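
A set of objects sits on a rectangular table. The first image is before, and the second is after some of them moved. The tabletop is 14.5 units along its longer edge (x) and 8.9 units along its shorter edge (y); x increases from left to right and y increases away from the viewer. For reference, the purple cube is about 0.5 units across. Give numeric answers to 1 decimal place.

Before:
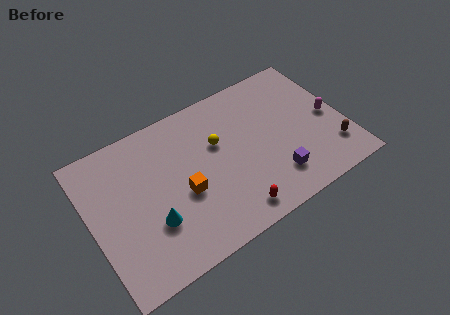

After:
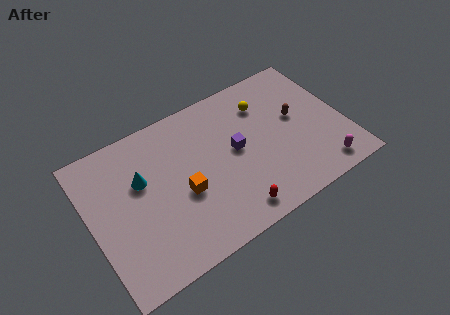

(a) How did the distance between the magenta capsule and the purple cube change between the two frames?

+1.4

Before: roughly 4.2 units apart; after: 5.6. That's 1.4 units further apart.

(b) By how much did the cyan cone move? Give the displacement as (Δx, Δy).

(-0.2, 2.7)

The cyan cone started near (3.2, 2.9) and ended near (3.0, 5.6).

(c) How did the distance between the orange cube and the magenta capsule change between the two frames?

-0.6

The distance was about 8.6 in the first image and 8.0 in the second, so they moved 0.6 units closer together.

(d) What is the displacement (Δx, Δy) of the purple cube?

(-1.8, 2.7)

The purple cube started near (10.1, 2.0) and ended near (8.3, 4.7).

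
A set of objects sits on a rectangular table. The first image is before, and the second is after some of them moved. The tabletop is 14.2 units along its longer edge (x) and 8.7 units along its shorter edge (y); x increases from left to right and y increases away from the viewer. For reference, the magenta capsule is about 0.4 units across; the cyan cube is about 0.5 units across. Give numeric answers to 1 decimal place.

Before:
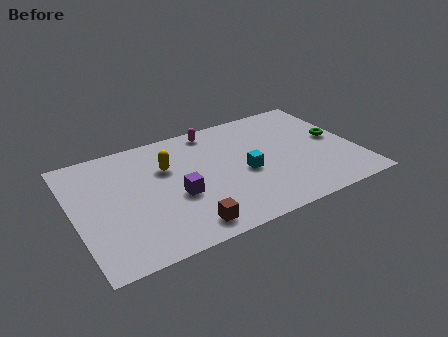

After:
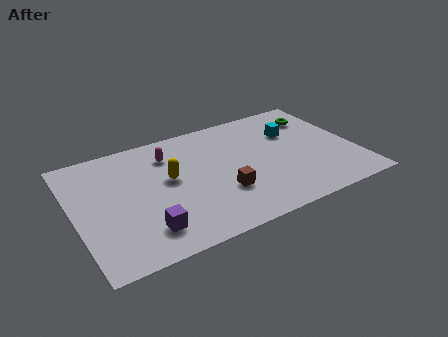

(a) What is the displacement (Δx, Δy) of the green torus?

(-0.6, 2.1)

The green torus started near (13.3, 4.6) and ended near (12.7, 6.7).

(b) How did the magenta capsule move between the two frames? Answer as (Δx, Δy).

(-2.4, -1.0)

From the two frames, the magenta capsule sits at roughly (7.4, 7.7) before and (5.0, 6.7) after.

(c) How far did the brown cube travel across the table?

2.6

From (5.1, 1.2) to (7.2, 2.8), the brown cube covered √(2.1² + 1.6²) ≈ 2.6 units.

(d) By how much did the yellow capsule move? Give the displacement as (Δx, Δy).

(0.0, -0.9)

The yellow capsule started near (4.8, 5.8) and ended near (4.8, 4.9).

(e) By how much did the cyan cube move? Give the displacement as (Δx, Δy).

(2.8, 2.1)

The cyan cube was at about (8.5, 3.8) and moved to about (11.3, 5.9).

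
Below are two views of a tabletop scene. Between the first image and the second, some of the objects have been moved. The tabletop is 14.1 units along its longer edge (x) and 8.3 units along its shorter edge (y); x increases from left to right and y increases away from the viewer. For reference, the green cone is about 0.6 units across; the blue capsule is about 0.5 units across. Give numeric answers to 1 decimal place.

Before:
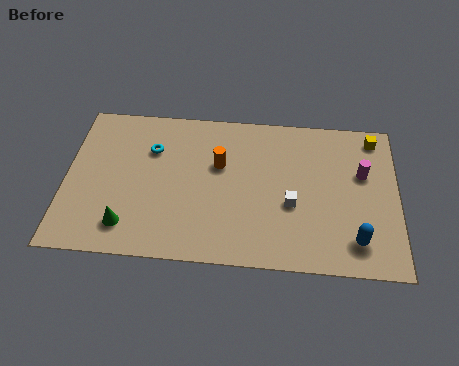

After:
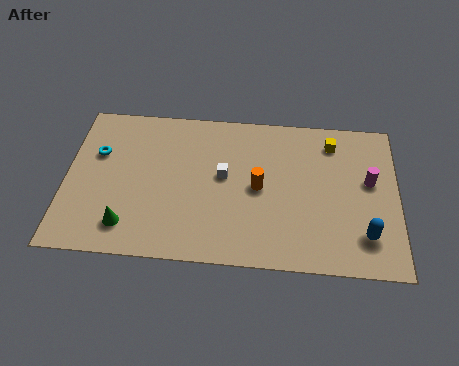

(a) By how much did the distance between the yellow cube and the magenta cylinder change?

+0.5

They were about 2.1 units apart before and 2.6 after — 0.5 units further apart.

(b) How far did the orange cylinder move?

2.0

From (6.5, 5.2) to (8.2, 4.1), the orange cylinder covered √(1.7² + 1.1²) ≈ 2.0 units.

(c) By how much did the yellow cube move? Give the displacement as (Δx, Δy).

(-1.8, -0.4)

From the two frames, the yellow cube sits at roughly (13.1, 7.2) before and (11.3, 6.8) after.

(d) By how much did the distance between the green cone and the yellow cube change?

-1.8

They were about 11.8 units apart before and 10.0 after — 1.8 units closer together.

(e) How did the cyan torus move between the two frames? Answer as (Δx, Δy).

(-2.3, -0.4)

From the two frames, the cyan torus sits at roughly (3.6, 5.8) before and (1.3, 5.4) after.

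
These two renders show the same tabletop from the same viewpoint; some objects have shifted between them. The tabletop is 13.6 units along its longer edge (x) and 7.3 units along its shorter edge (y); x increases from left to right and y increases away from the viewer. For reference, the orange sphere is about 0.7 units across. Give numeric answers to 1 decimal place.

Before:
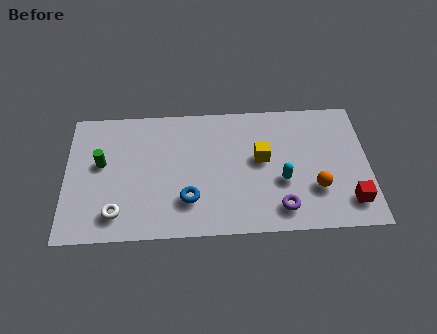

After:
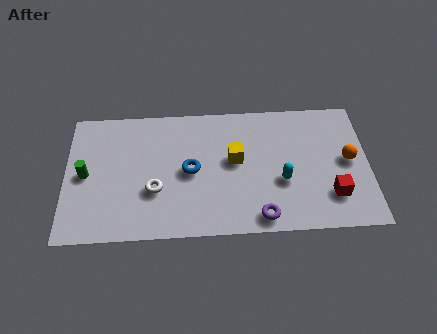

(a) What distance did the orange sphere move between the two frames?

2.1

From (11.2, 2.3) to (12.7, 3.8), the orange sphere covered √(1.5² + 1.5²) ≈ 2.1 units.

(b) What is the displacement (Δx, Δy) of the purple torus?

(-0.9, -0.4)

The purple torus was at about (9.6, 1.3) and moved to about (8.7, 0.9).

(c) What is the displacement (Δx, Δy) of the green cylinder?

(-0.7, -0.6)

The green cylinder started near (1.6, 4.2) and ended near (0.9, 3.6).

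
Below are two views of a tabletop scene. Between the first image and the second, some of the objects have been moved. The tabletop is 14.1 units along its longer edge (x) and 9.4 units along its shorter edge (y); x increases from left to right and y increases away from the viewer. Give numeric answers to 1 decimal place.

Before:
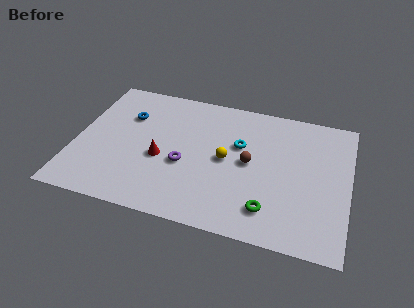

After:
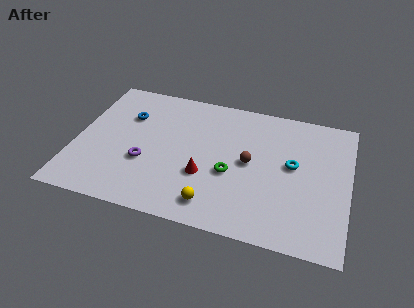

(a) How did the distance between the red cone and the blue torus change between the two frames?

+2.1

The distance was about 3.3 in the first image and 5.4 in the second, so they moved 2.1 units further apart.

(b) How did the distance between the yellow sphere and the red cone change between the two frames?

-1.5

The distance was about 3.4 in the first image and 1.9 in the second, so they moved 1.5 units closer together.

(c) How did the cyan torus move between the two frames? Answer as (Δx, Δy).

(2.8, -0.7)

The cyan torus was at about (8.4, 5.9) and moved to about (11.2, 5.2).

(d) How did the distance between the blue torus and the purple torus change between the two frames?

-0.9

The distance was about 4.2 in the first image and 3.3 in the second, so they moved 0.9 units closer together.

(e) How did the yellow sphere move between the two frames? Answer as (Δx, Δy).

(-0.4, -3.2)

The yellow sphere started near (7.8, 4.7) and ended near (7.4, 1.5).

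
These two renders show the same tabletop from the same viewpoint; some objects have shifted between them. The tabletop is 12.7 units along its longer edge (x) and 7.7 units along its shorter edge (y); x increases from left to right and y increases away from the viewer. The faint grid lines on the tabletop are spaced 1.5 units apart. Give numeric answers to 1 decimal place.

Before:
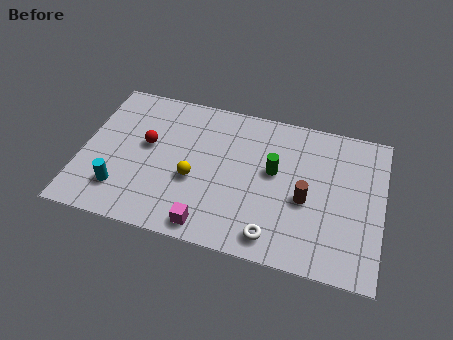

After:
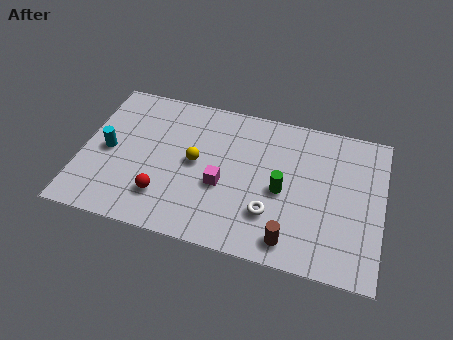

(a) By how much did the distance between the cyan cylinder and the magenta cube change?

+1.0

Before: roughly 3.9 units apart; after: 4.9. That's 1.0 units further apart.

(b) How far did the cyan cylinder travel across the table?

2.0

The cyan cylinder was near (1.8, 1.8) before and (1.1, 3.7) after, so it travelled √(0.7² + 1.9²) ≈ 2.0 units.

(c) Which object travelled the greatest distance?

the red sphere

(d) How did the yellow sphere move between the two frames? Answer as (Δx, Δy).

(0.0, 0.9)

The yellow sphere was at about (4.8, 3.1) and moved to about (4.8, 4.0).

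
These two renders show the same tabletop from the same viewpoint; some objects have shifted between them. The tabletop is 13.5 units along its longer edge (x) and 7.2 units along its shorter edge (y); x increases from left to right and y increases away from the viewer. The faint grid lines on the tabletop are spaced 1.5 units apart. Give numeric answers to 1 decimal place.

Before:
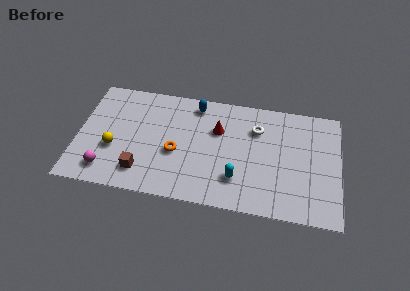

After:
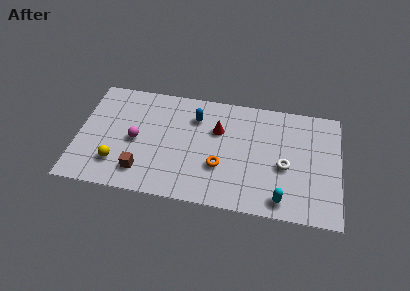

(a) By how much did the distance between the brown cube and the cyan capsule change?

+2.3

The distance was about 4.9 in the first image and 7.2 in the second, so they moved 2.3 units further apart.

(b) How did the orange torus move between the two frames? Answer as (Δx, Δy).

(2.3, -0.5)

The orange torus was at about (5.1, 3.0) and moved to about (7.4, 2.5).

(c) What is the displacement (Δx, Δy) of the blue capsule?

(0.0, -0.8)

The blue capsule was at about (6.0, 6.2) and moved to about (6.0, 5.4).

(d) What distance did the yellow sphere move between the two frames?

0.9

The yellow sphere was near (1.9, 2.7) before and (2.1, 1.8) after, so it travelled √(0.2² + 0.9²) ≈ 0.9 units.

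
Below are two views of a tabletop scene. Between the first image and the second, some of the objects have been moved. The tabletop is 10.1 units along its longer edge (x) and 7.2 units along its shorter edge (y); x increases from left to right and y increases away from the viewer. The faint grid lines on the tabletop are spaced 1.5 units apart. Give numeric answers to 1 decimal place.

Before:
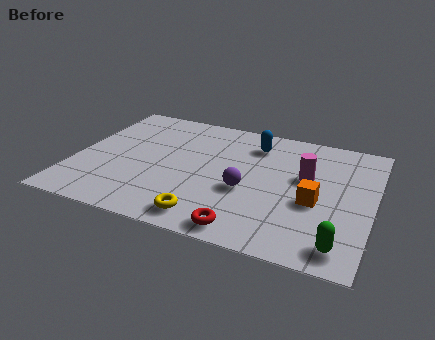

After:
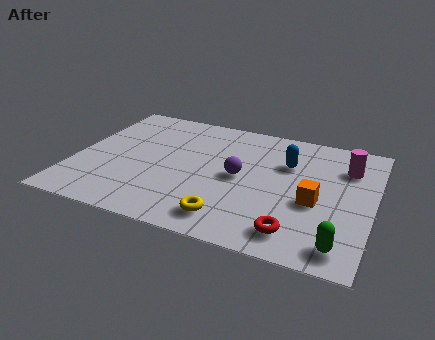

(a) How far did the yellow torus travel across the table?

0.7

The yellow torus was near (4.8, 1.0) before and (5.5, 1.2) after, so it travelled √(0.7² + 0.2²) ≈ 0.7 units.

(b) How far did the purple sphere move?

0.8

The purple sphere moved from about (5.9, 2.9) to (5.6, 3.6), a distance of √(0.3² + 0.7²) ≈ 0.8.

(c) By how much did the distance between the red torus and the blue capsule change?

-1.2

The distance was about 4.9 in the first image and 3.7 in the second, so they moved 1.2 units closer together.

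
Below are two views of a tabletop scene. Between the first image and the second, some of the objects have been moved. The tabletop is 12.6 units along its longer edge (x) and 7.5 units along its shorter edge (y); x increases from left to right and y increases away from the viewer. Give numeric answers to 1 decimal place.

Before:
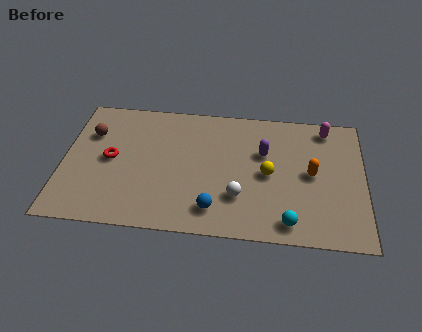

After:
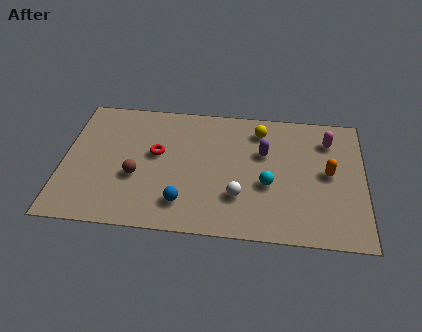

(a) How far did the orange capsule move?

0.7

The orange capsule was near (10.4, 3.8) before and (11.1, 3.9) after, so it travelled √(0.7² + 0.1²) ≈ 0.7 units.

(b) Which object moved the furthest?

the brown sphere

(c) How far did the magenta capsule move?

0.7

The magenta capsule was near (11.0, 6.5) before and (11.1, 5.8) after, so it travelled √(0.1² + 0.7²) ≈ 0.7 units.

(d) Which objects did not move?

the purple capsule and the white sphere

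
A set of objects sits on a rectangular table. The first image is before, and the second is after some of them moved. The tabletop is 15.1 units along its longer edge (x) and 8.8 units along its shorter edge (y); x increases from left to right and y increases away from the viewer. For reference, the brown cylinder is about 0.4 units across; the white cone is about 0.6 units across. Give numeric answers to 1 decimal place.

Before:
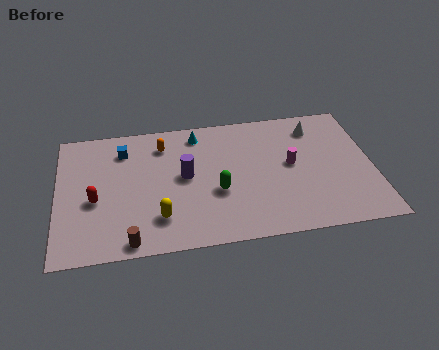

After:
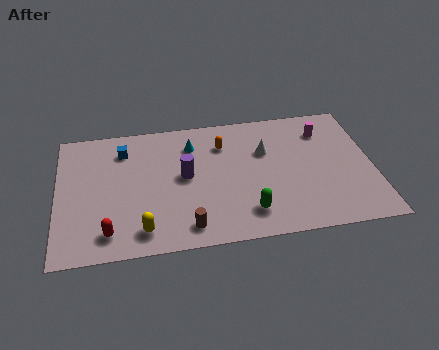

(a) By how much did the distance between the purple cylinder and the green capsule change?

+2.1

Before: roughly 2.0 units apart; after: 4.1. That's 2.1 units further apart.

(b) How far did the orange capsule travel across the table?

2.9

The orange capsule moved from about (5.1, 7.0) to (8.0, 6.6), a distance of √(2.9² + 0.4²) ≈ 2.9.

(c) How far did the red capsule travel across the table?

2.3

The red capsule moved from about (1.8, 3.7) to (2.4, 1.5), a distance of √(0.6² + 2.2²) ≈ 2.3.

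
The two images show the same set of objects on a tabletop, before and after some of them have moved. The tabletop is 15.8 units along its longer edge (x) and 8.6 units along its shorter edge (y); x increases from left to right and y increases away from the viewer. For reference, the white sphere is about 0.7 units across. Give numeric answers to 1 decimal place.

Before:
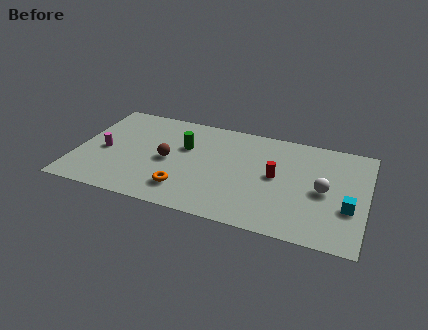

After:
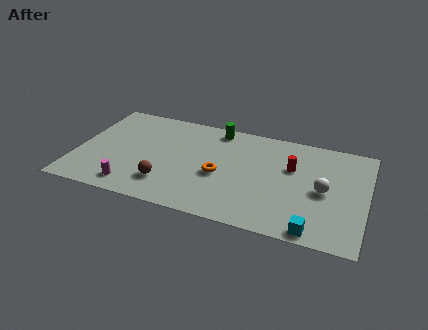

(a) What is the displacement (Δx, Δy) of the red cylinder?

(0.8, 1.0)

From the two frames, the red cylinder sits at roughly (10.9, 4.5) before and (11.7, 5.5) after.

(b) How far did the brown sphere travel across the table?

2.0

The brown sphere moved from about (5.0, 4.1) to (5.1, 2.1), a distance of √(0.1² + 2.0²) ≈ 2.0.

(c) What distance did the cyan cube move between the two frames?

2.9

The cyan cube was near (14.9, 3.1) before and (13.2, 0.8) after, so it travelled √(1.7² + 2.3²) ≈ 2.9 units.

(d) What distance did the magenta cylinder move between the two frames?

3.2

The magenta cylinder was near (1.5, 3.9) before and (3.3, 1.3) after, so it travelled √(1.8² + 2.6²) ≈ 3.2 units.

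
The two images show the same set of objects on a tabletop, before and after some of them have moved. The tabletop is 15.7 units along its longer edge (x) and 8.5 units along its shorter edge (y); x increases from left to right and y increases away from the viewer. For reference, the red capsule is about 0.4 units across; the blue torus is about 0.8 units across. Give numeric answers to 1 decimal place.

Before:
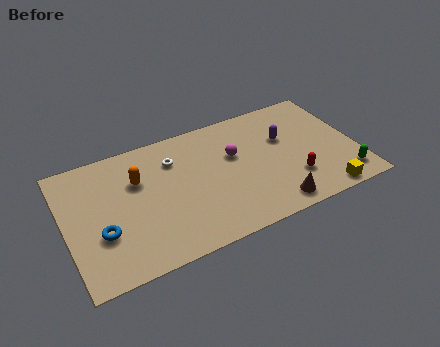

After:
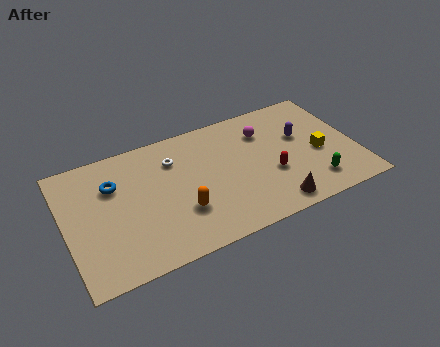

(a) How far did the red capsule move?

1.4

The red capsule moved from about (12.1, 2.4) to (11.0, 3.2), a distance of √(1.1² + 0.8²) ≈ 1.4.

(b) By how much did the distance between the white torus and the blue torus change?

-2.0

Before: roughly 5.3 units apart; after: 3.3. That's 2.0 units closer together.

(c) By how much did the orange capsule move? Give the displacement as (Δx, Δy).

(2.0, -3.0)

The orange capsule started near (4.0, 5.7) and ended near (6.0, 2.7).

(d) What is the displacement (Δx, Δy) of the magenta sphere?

(1.8, 1.0)

The magenta sphere started near (9.2, 5.3) and ended near (11.0, 6.3).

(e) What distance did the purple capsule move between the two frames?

0.9

The purple capsule was near (12.0, 5.4) before and (12.9, 5.2) after, so it travelled √(0.9² + 0.2²) ≈ 0.9 units.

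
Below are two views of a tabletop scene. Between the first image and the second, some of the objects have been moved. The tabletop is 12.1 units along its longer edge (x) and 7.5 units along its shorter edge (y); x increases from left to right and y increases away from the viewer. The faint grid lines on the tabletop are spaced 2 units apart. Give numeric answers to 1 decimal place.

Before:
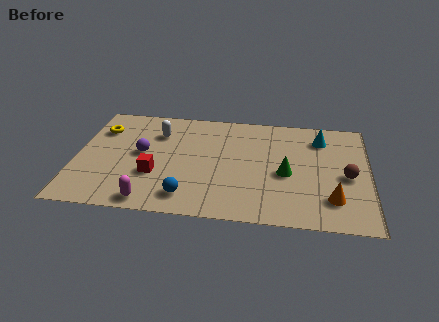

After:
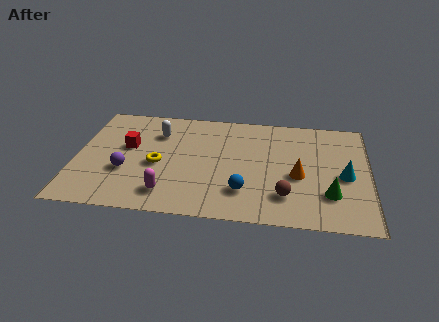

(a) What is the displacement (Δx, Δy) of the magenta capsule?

(0.7, 0.6)

The magenta capsule was at about (3.2, 0.8) and moved to about (3.9, 1.4).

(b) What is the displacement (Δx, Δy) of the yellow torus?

(2.5, -2.2)

From the two frames, the yellow torus sits at roughly (0.9, 5.5) before and (3.4, 3.3) after.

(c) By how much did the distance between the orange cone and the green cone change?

-0.7

They were about 2.4 units apart before and 1.7 after — 0.7 units closer together.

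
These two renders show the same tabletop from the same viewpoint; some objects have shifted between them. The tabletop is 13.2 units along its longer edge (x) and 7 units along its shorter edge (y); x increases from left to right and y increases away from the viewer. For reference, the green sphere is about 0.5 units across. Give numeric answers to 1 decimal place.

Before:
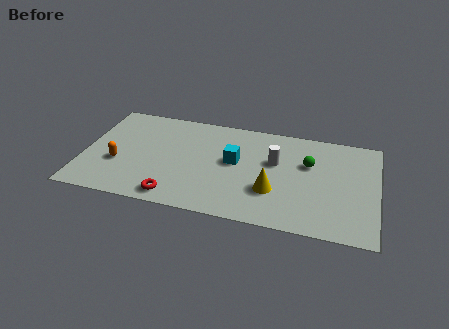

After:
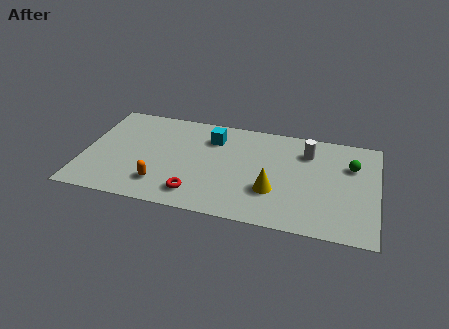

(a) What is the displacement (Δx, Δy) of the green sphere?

(1.9, 0.3)

The green sphere was at about (10.1, 4.5) and moved to about (12.0, 4.8).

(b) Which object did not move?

the yellow cone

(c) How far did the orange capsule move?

2.2

From (1.6, 2.6) to (3.6, 1.6), the orange capsule covered √(2.0² + 1.0²) ≈ 2.2 units.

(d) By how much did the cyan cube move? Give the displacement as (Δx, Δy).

(-1.1, 1.4)

From the two frames, the cyan cube sits at roughly (6.8, 3.9) before and (5.7, 5.3) after.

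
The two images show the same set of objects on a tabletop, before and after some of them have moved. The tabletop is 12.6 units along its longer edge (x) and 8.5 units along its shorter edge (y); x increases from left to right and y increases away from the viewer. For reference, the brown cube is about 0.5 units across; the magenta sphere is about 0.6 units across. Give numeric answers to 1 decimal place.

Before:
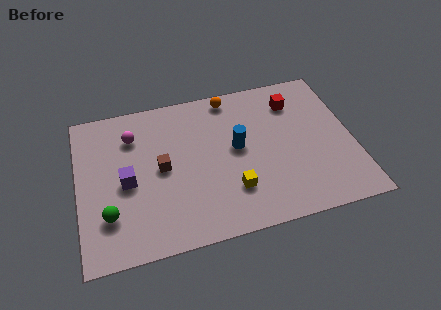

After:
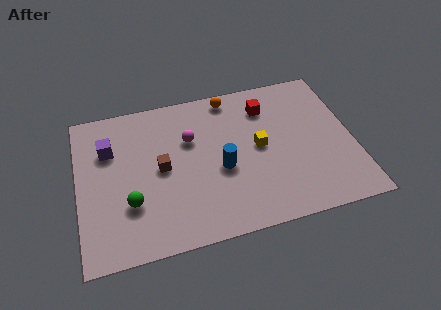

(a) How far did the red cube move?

1.3

The red cube was near (10.1, 6.6) before and (8.8, 6.6) after, so it travelled √(1.3² + 0.0²) ≈ 1.3 units.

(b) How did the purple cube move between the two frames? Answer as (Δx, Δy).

(-0.7, 2.0)

The purple cube started near (2.2, 3.9) and ended near (1.5, 5.9).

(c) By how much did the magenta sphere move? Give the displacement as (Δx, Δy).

(2.6, -0.8)

The magenta sphere started near (2.6, 6.4) and ended near (5.2, 5.6).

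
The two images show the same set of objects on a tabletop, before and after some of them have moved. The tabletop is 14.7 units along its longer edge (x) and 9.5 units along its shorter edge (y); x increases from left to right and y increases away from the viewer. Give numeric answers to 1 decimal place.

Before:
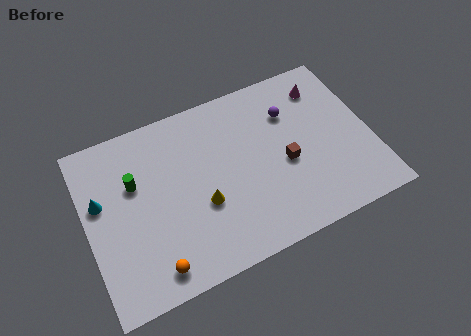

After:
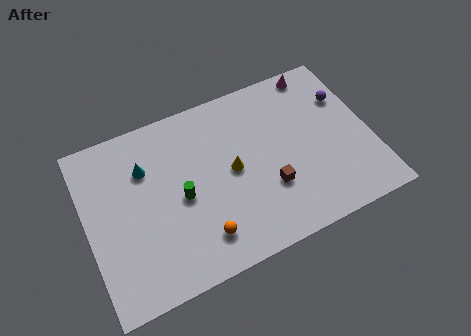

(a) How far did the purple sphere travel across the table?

2.9

The purple sphere moved from about (10.8, 6.8) to (13.7, 6.6), a distance of √(2.9² + 0.2²) ≈ 2.9.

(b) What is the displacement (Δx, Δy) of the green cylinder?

(2.2, -1.7)

The green cylinder started near (2.6, 6.1) and ended near (4.8, 4.4).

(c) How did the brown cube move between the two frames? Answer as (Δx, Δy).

(-1.0, -1.0)

The brown cube was at about (10.2, 4.1) and moved to about (9.2, 3.1).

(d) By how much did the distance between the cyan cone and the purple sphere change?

+0.5

The distance was about 10.0 in the first image and 10.5 in the second, so they moved 0.5 units further apart.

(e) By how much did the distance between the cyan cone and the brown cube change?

-2.6

They were about 9.6 units apart before and 7.0 after — 2.6 units closer together.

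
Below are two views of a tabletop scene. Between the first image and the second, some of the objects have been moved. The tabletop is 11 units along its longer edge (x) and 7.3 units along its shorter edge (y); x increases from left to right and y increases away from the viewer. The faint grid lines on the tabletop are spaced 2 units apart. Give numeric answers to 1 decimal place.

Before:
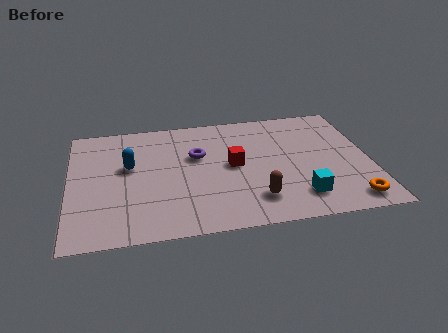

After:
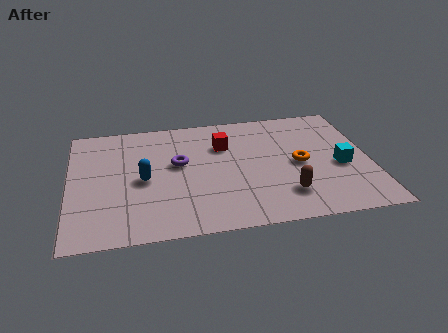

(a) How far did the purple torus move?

0.8

The purple torus moved from about (4.7, 4.6) to (4.0, 4.2), a distance of √(0.7² + 0.4²) ≈ 0.8.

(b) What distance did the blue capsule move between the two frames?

1.0

The blue capsule was near (2.2, 4.3) before and (2.7, 3.4) after, so it travelled √(0.5² + 0.9²) ≈ 1.0 units.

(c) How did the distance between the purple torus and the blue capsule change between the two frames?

-1.0

Before: roughly 2.5 units apart; after: 1.5. That's 1.0 units closer together.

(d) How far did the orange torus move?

3.0

The orange torus moved from about (10.1, 1.0) to (8.4, 3.5), a distance of √(1.7² + 2.5²) ≈ 3.0.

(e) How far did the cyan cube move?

2.3

The cyan cube was near (8.3, 1.5) before and (9.9, 3.1) after, so it travelled √(1.6² + 1.6²) ≈ 2.3 units.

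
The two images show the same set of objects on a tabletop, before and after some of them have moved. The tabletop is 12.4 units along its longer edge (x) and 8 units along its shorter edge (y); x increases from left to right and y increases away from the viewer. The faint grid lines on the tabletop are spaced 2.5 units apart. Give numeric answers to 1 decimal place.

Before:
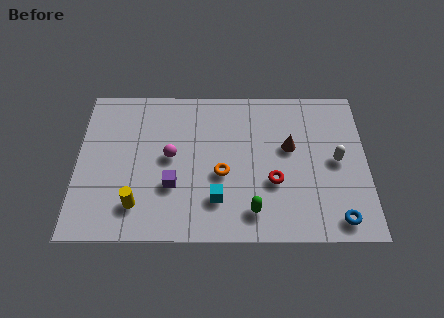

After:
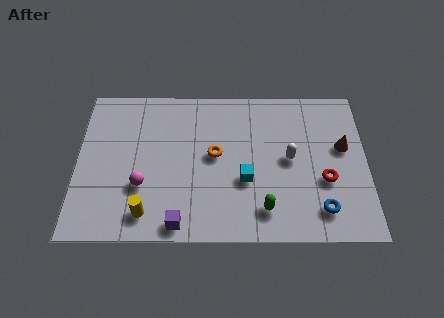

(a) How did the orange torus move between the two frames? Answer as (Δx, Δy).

(-0.3, 1.0)

From the two frames, the orange torus sits at roughly (6.2, 3.3) before and (5.9, 4.3) after.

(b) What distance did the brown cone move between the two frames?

2.3

The brown cone was near (9.1, 4.7) before and (11.4, 4.7) after, so it travelled √(2.3² + 0.0²) ≈ 2.3 units.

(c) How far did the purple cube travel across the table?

1.9

The purple cube was near (4.1, 2.7) before and (4.4, 0.8) after, so it travelled √(0.3² + 1.9²) ≈ 1.9 units.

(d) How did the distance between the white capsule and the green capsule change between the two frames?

-1.6

The distance was about 4.4 in the first image and 2.8 in the second, so they moved 1.6 units closer together.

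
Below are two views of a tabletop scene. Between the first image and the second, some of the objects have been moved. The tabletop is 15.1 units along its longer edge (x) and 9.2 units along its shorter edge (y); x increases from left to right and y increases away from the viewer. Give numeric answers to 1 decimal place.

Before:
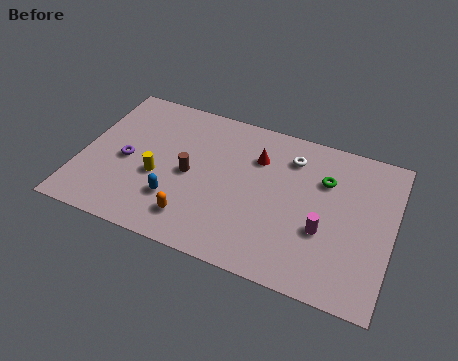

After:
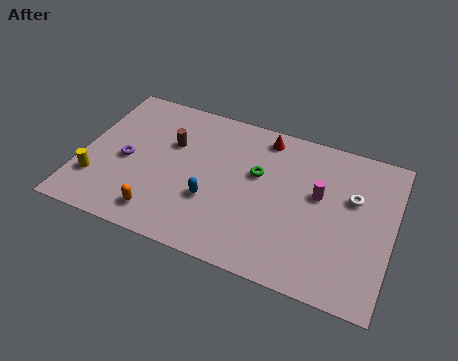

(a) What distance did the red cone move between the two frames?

1.4

The red cone was near (8.4, 6.6) before and (8.6, 8.0) after, so it travelled √(0.2² + 1.4²) ≈ 1.4 units.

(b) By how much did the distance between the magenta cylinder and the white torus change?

-2.6

The distance was about 4.2 in the first image and 1.6 in the second, so they moved 2.6 units closer together.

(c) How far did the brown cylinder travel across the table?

1.9

From (5.3, 4.4) to (4.2, 6.0), the brown cylinder covered √(1.1² + 1.6²) ≈ 1.9 units.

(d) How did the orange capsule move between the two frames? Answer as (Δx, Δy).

(-1.6, -0.3)

The orange capsule started near (5.8, 1.8) and ended near (4.2, 1.5).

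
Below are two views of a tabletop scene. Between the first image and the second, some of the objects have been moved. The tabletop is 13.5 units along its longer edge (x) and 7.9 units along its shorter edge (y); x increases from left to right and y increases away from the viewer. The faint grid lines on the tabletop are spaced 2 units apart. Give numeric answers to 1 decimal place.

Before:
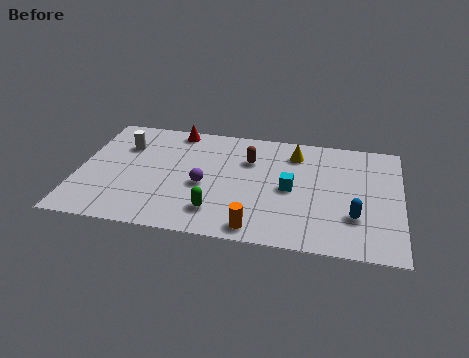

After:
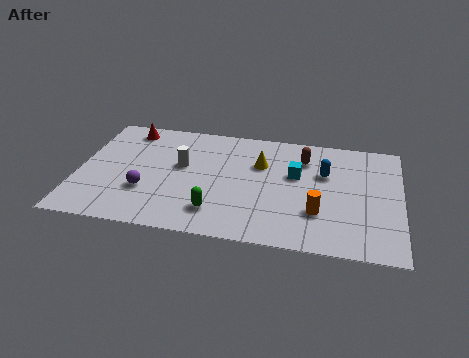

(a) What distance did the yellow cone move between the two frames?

1.7

From (9.0, 6.3) to (7.6, 5.3), the yellow cone covered √(1.4² + 1.0²) ≈ 1.7 units.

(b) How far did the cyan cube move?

1.0

From (8.9, 3.8) to (9.1, 4.8), the cyan cube covered √(0.2² + 1.0²) ≈ 1.0 units.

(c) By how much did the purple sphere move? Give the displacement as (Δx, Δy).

(-2.4, -0.8)

The purple sphere started near (5.3, 3.4) and ended near (2.9, 2.6).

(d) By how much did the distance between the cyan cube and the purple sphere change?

+3.0

They were about 3.6 units apart before and 6.6 after — 3.0 units further apart.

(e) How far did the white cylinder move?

2.7

The white cylinder was near (1.8, 5.6) before and (4.3, 4.6) after, so it travelled √(2.5² + 1.0²) ≈ 2.7 units.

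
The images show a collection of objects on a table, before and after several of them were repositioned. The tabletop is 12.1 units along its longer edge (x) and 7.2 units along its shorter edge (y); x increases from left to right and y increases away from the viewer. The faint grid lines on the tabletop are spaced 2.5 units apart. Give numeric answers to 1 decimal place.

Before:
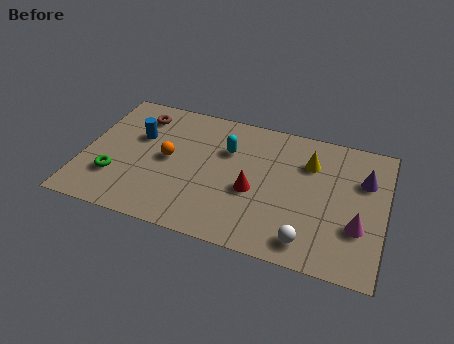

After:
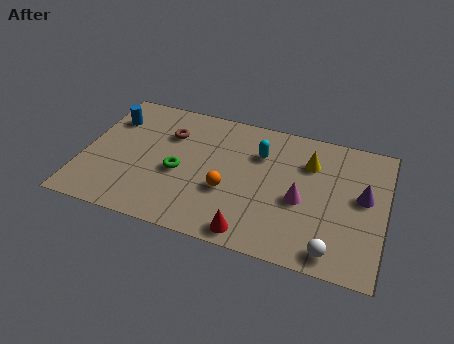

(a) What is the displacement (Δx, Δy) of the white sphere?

(1.0, -0.2)

From the two frames, the white sphere sits at roughly (9.2, 1.1) before and (10.2, 0.9) after.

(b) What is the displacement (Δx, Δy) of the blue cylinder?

(-1.2, 0.7)

From the two frames, the blue cylinder sits at roughly (2.1, 4.6) before and (0.9, 5.3) after.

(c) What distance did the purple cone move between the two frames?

0.9

From (11.2, 4.9) to (11.2, 4.0), the purple cone covered √(0.0² + 0.9²) ≈ 0.9 units.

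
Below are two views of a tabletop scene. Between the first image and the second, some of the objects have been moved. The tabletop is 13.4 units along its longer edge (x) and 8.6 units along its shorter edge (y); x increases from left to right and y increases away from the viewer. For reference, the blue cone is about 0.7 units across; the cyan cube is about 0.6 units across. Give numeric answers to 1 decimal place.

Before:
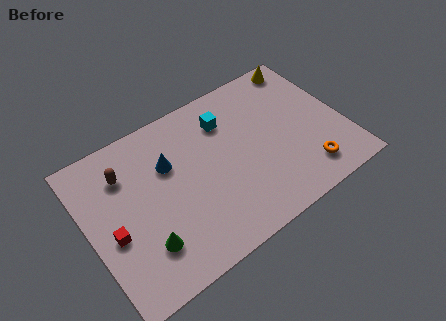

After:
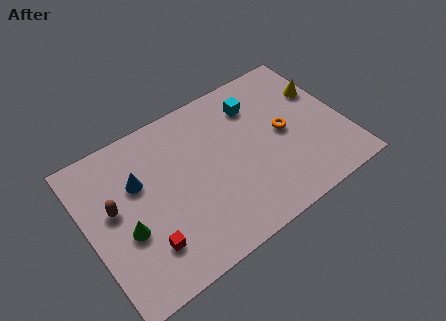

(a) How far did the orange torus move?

2.8

From (11.0, 1.6) to (10.3, 4.3), the orange torus covered √(0.7² + 2.7²) ≈ 2.8 units.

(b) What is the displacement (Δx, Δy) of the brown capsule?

(-0.8, -1.5)

The brown capsule started near (2.2, 6.4) and ended near (1.4, 4.9).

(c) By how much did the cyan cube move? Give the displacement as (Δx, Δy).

(1.6, 0.1)

The cyan cube started near (7.6, 6.5) and ended near (9.2, 6.6).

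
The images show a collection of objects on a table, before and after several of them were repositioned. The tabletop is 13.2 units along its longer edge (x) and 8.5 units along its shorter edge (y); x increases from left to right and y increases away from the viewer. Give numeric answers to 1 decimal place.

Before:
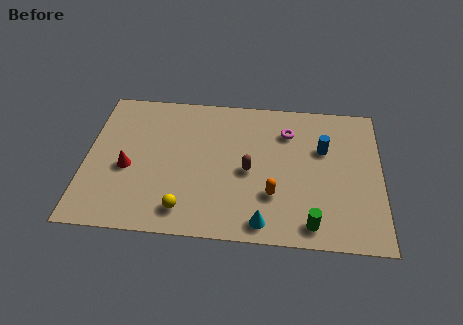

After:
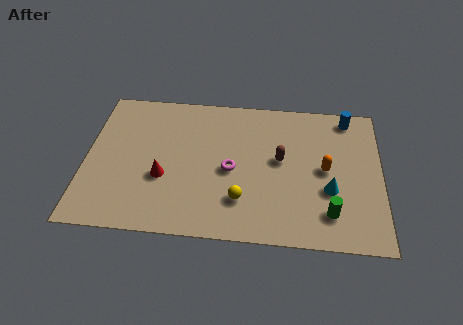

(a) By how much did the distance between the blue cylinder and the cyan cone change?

-0.7

Before: roughly 5.2 units apart; after: 4.5. That's 0.7 units closer together.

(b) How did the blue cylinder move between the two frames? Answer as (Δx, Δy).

(1.1, 2.0)

From the two frames, the blue cylinder sits at roughly (10.6, 5.5) before and (11.7, 7.5) after.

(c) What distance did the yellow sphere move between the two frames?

2.6

The yellow sphere was near (4.5, 1.4) before and (7.0, 2.2) after, so it travelled √(2.5² + 0.8²) ≈ 2.6 units.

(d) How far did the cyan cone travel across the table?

3.6

The cyan cone was near (8.0, 1.0) before and (10.9, 3.1) after, so it travelled √(2.9² + 2.1²) ≈ 3.6 units.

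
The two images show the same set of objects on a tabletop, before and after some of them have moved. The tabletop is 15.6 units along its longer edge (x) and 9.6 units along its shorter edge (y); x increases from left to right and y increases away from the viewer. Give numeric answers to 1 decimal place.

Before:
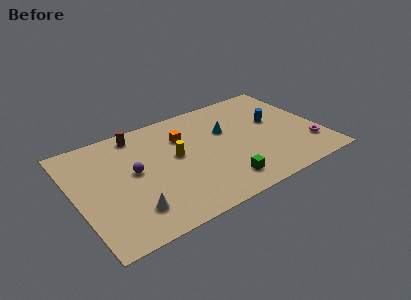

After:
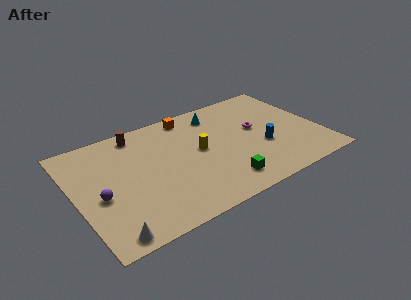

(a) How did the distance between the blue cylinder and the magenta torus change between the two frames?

-1.8

Before: roughly 3.6 units apart; after: 1.8. That's 1.8 units closer together.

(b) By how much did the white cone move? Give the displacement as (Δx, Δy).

(-1.6, -1.2)

The white cone was at about (3.1, 2.1) and moved to about (1.5, 0.9).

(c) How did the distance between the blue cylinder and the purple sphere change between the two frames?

+1.2

They were about 9.2 units apart before and 10.4 after — 1.2 units further apart.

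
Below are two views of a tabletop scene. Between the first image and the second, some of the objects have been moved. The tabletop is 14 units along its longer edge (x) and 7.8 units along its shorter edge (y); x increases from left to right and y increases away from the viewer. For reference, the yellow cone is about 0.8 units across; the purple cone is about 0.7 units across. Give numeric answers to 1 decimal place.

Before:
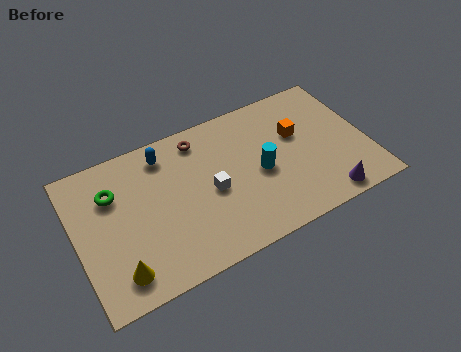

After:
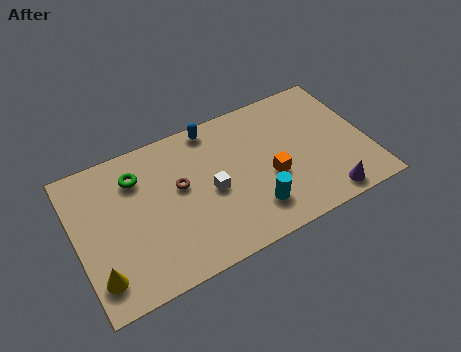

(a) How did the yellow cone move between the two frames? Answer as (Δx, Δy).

(-0.9, 0.2)

The yellow cone was at about (1.7, 1.4) and moved to about (0.8, 1.6).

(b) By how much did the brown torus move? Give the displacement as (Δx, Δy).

(-1.2, -2.1)

The brown torus started near (6.2, 6.6) and ended near (5.0, 4.5).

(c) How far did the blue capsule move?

2.5

The blue capsule was near (4.5, 6.5) before and (6.9, 7.0) after, so it travelled √(2.4² + 0.5²) ≈ 2.5 units.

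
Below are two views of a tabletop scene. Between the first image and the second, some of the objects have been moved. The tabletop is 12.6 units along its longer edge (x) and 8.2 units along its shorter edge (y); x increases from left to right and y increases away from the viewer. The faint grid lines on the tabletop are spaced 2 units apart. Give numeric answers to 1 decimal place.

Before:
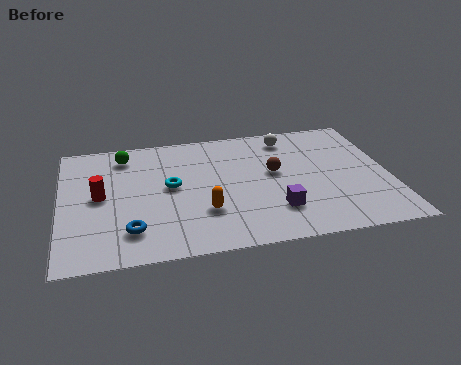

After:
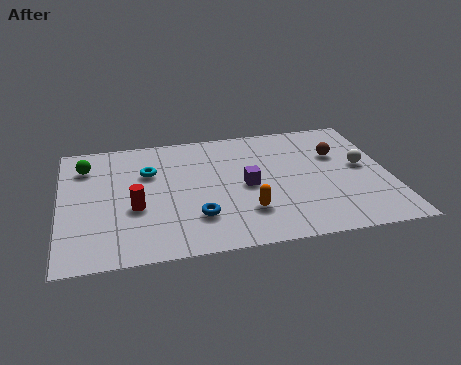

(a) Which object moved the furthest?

the white sphere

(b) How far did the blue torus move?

2.5

The blue torus moved from about (2.6, 1.8) to (5.1, 2.2), a distance of √(2.5² + 0.4²) ≈ 2.5.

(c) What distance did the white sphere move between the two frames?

3.7

The white sphere moved from about (8.9, 6.9) to (11.6, 4.4), a distance of √(2.7² + 2.5²) ≈ 3.7.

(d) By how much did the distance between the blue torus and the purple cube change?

-2.9

Before: roughly 5.5 units apart; after: 2.6. That's 2.9 units closer together.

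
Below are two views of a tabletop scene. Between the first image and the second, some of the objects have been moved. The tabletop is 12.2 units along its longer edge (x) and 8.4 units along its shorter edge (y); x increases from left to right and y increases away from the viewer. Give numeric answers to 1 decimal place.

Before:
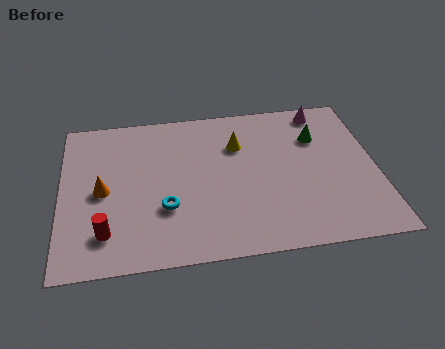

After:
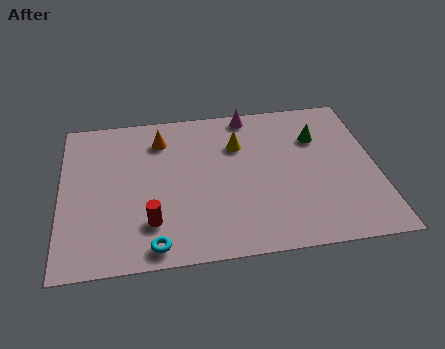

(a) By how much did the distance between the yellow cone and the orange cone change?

-2.5

The distance was about 5.6 in the first image and 3.1 in the second, so they moved 2.5 units closer together.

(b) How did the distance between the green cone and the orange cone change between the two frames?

-2.5

Before: roughly 8.6 units apart; after: 6.1. That's 2.5 units closer together.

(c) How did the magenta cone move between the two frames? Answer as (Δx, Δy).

(-2.9, 0.2)

The magenta cone started near (10.3, 7.4) and ended near (7.4, 7.6).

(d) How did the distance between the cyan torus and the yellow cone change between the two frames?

+1.8

They were about 4.2 units apart before and 6.0 after — 1.8 units further apart.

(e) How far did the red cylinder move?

1.7

The red cylinder was near (1.7, 1.8) before and (3.4, 2.1) after, so it travelled √(1.7² + 0.3²) ≈ 1.7 units.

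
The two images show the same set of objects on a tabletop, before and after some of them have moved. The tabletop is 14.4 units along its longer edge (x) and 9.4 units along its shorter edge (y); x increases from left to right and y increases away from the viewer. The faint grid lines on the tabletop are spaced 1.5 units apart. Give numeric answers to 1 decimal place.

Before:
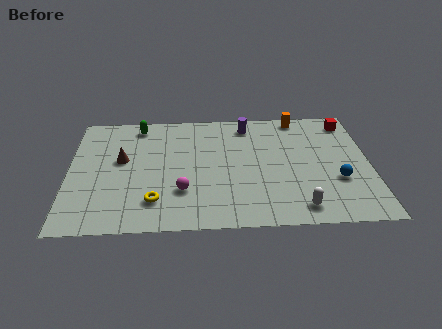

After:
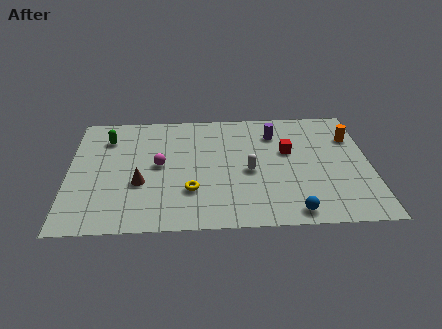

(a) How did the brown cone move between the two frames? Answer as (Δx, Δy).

(0.9, -1.9)

From the two frames, the brown cone sits at roughly (2.5, 5.4) before and (3.4, 3.5) after.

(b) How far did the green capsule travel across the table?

1.8

From (3.3, 8.2) to (1.8, 7.2), the green capsule covered √(1.5² + 1.0²) ≈ 1.8 units.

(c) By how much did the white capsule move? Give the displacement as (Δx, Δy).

(-2.3, 2.9)

The white capsule started near (10.9, 1.3) and ended near (8.6, 4.2).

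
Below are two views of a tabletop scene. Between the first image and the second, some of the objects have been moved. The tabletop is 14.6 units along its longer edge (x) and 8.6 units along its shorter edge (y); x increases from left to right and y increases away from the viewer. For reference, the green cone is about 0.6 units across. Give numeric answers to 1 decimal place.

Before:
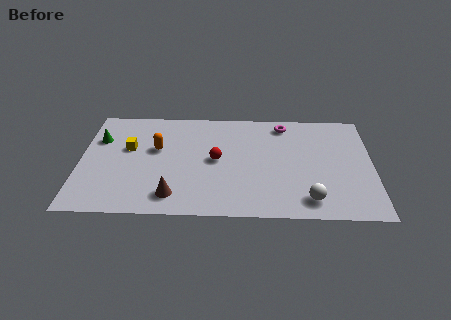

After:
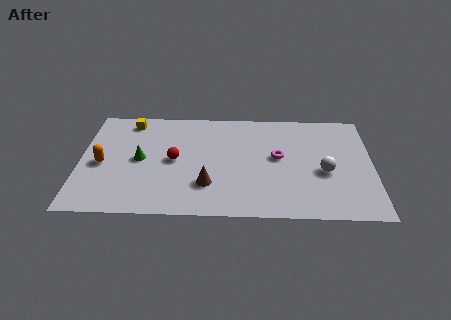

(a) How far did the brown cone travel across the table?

1.9

From (4.7, 1.5) to (6.4, 2.4), the brown cone covered √(1.7² + 0.9²) ≈ 1.9 units.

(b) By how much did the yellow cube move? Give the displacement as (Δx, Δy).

(0.0, 2.2)

The yellow cube was at about (2.4, 5.2) and moved to about (2.4, 7.4).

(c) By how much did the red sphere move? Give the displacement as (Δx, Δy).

(-2.1, -0.1)

The red sphere started near (6.8, 4.4) and ended near (4.7, 4.3).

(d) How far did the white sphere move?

2.3

The white sphere was near (11.4, 1.4) before and (12.2, 3.6) after, so it travelled √(0.8² + 2.2²) ≈ 2.3 units.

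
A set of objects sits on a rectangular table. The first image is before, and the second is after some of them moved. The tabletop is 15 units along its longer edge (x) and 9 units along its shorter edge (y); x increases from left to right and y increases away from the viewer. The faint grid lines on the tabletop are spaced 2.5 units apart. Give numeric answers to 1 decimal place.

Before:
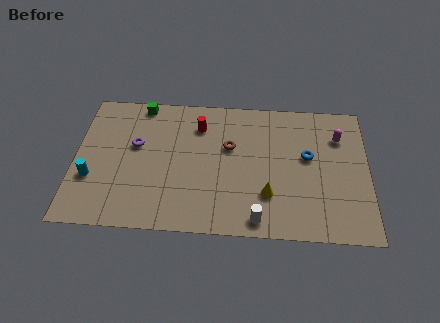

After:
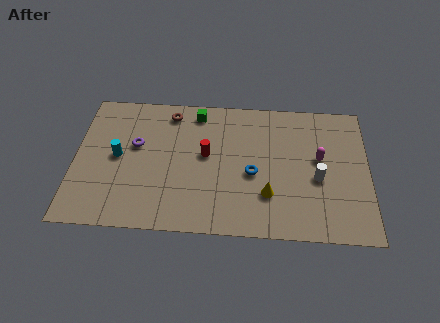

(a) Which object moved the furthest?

the white cylinder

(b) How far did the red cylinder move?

1.9

The red cylinder moved from about (6.3, 6.9) to (6.7, 5.0), a distance of √(0.4² + 1.9²) ≈ 1.9.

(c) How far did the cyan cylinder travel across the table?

2.0

The cyan cylinder was near (0.9, 3.1) before and (2.2, 4.6) after, so it travelled √(1.3² + 1.5²) ≈ 2.0 units.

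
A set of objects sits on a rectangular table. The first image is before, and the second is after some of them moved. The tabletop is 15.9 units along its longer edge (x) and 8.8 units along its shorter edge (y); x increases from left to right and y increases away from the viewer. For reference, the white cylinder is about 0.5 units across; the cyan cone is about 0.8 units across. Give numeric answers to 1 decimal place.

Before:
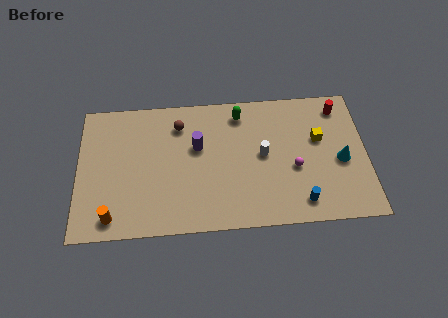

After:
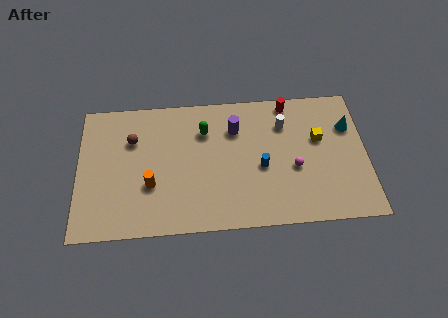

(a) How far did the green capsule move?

2.2

The green capsule was near (9.0, 7.4) before and (7.0, 6.4) after, so it travelled √(2.0² + 1.0²) ≈ 2.2 units.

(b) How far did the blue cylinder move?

3.2

From (12.2, 1.4) to (10.1, 3.8), the blue cylinder covered √(2.1² + 2.4²) ≈ 3.2 units.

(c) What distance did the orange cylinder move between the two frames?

2.8

The orange cylinder moved from about (1.9, 1.2) to (4.0, 3.1), a distance of √(2.1² + 1.9²) ≈ 2.8.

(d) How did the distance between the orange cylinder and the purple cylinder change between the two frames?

-0.6

The distance was about 6.3 in the first image and 5.7 in the second, so they moved 0.6 units closer together.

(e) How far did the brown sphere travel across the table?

2.7

The brown sphere moved from about (5.6, 6.9) to (3.0, 6.1), a distance of √(2.6² + 0.8²) ≈ 2.7.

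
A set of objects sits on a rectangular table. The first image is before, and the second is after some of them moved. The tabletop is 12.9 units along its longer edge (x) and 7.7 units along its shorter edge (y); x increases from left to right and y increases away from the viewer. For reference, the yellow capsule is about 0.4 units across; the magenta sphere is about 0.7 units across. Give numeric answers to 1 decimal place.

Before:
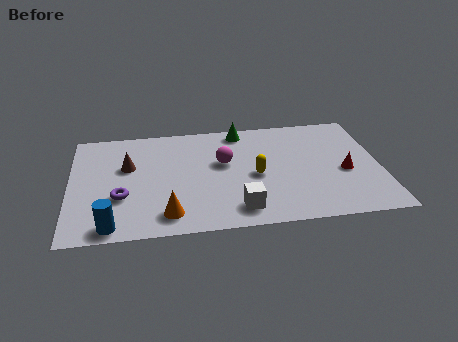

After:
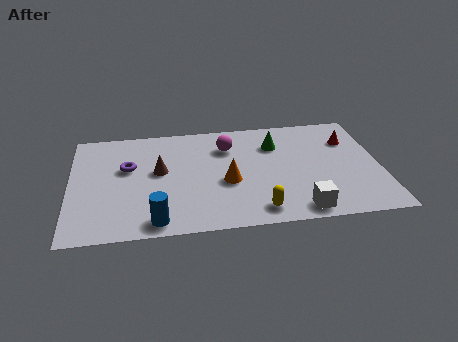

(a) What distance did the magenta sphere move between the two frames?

1.1

From (6.4, 4.6) to (6.6, 5.7), the magenta sphere covered √(0.2² + 1.1²) ≈ 1.1 units.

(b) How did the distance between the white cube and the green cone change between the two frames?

-0.7

Before: roughly 5.5 units apart; after: 4.8. That's 0.7 units closer together.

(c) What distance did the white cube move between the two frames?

2.5

The white cube moved from about (6.9, 1.3) to (9.4, 0.9), a distance of √(2.5² + 0.4²) ≈ 2.5.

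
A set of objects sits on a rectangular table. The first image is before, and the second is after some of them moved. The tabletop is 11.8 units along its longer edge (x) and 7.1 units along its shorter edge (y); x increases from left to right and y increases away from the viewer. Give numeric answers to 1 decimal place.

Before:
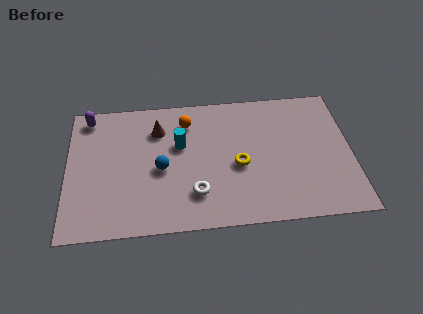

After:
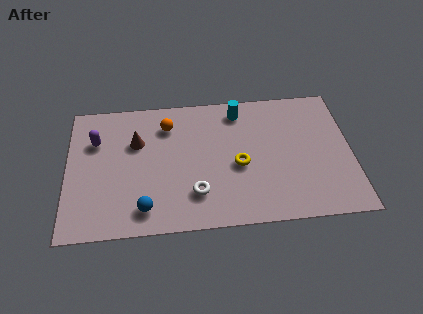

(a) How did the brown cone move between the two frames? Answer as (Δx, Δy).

(-0.9, -0.6)

The brown cone was at about (3.8, 5.3) and moved to about (2.9, 4.7).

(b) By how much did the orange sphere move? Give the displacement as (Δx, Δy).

(-0.8, -0.1)

From the two frames, the orange sphere sits at roughly (5.0, 5.6) before and (4.2, 5.5) after.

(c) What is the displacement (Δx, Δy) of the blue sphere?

(-0.7, -2.0)

The blue sphere started near (3.9, 3.2) and ended near (3.2, 1.2).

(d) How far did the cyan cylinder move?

3.0

The cyan cylinder was near (4.7, 4.4) before and (7.2, 6.0) after, so it travelled √(2.5² + 1.6²) ≈ 3.0 units.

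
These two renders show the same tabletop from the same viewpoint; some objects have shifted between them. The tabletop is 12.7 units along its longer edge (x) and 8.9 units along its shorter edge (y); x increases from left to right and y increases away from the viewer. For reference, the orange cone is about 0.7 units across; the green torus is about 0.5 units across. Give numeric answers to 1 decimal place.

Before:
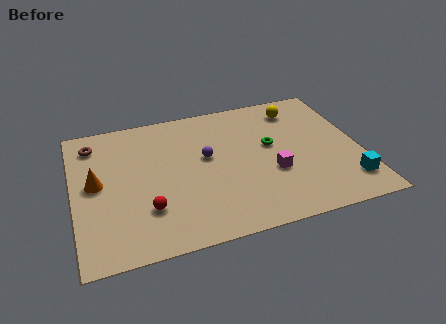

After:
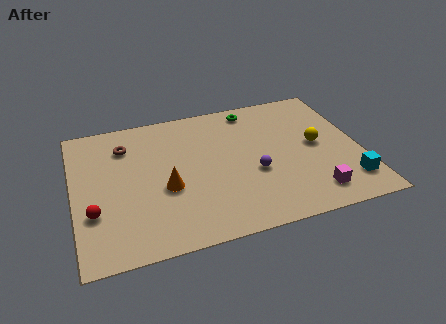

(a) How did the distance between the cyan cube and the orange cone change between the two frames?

-3.2

The distance was about 11.3 in the first image and 8.1 in the second, so they moved 3.2 units closer together.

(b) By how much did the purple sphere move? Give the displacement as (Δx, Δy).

(2.0, -1.6)

The purple sphere started near (5.9, 5.1) and ended near (7.9, 3.5).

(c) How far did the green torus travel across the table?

2.8

The green torus moved from about (8.8, 5.1) to (8.2, 7.8), a distance of √(0.6² + 2.7²) ≈ 2.8.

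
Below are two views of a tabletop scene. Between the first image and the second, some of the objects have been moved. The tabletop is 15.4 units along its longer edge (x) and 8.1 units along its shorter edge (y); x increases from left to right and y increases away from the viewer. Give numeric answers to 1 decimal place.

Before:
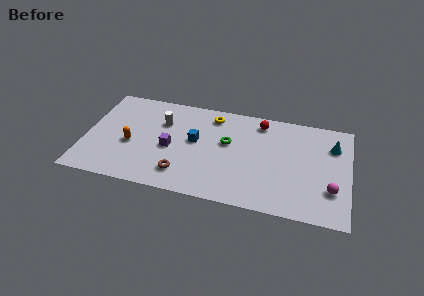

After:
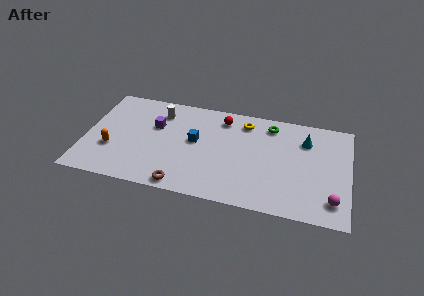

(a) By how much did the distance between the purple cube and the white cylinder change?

-0.9

They were about 2.1 units apart before and 1.2 after — 0.9 units closer together.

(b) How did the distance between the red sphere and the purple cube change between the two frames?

-1.9

The distance was about 6.1 in the first image and 4.2 in the second, so they moved 1.9 units closer together.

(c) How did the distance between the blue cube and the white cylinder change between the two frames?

+0.6

Before: roughly 2.3 units apart; after: 2.9. That's 0.6 units further apart.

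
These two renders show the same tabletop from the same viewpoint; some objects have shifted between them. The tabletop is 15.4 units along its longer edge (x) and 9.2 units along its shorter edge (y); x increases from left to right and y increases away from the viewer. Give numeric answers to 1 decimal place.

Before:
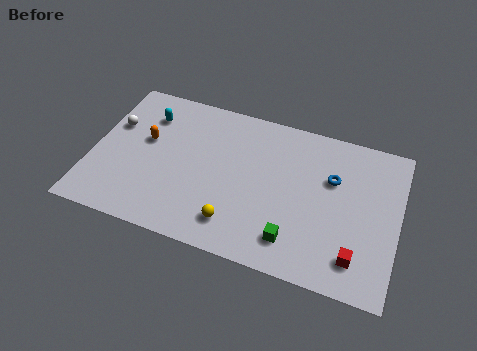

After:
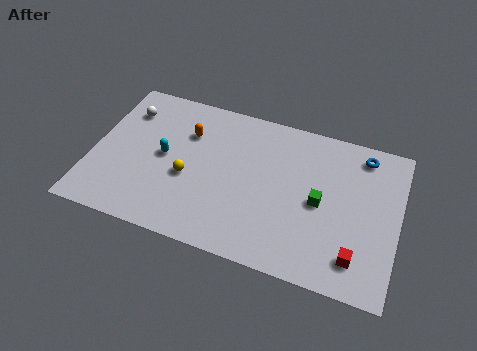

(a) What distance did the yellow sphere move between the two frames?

3.3

From (7.5, 1.8) to (4.9, 3.8), the yellow sphere covered √(2.6² + 2.0²) ≈ 3.3 units.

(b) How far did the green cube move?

2.8

From (10.4, 1.8) to (11.5, 4.4), the green cube covered √(1.1² + 2.6²) ≈ 2.8 units.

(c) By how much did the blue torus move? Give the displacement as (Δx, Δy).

(1.4, 1.9)

The blue torus started near (12.0, 6.0) and ended near (13.4, 7.9).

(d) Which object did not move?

the red cube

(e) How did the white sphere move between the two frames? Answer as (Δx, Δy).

(0.5, 1.1)

The white sphere was at about (0.9, 5.9) and moved to about (1.4, 7.0).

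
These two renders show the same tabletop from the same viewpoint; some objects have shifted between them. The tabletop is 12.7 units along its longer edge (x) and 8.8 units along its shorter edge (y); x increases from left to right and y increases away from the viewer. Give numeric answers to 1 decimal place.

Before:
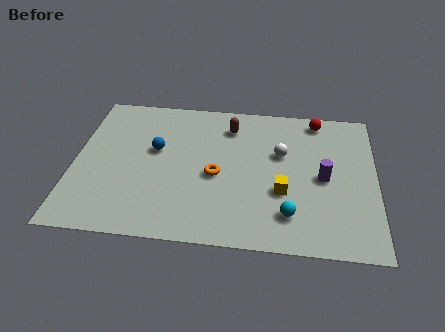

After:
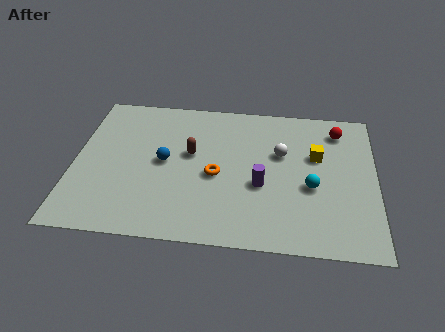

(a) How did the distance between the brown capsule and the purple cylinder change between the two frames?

-1.5

Before: roughly 4.9 units apart; after: 3.4. That's 1.5 units closer together.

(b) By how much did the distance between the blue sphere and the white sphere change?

-0.3

They were about 5.3 units apart before and 5.0 after — 0.3 units closer together.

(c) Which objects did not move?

the white sphere and the orange torus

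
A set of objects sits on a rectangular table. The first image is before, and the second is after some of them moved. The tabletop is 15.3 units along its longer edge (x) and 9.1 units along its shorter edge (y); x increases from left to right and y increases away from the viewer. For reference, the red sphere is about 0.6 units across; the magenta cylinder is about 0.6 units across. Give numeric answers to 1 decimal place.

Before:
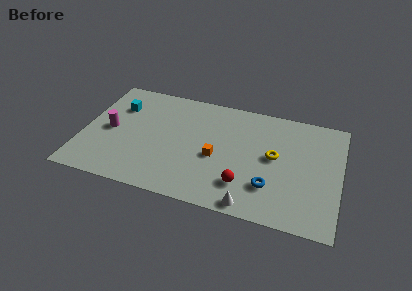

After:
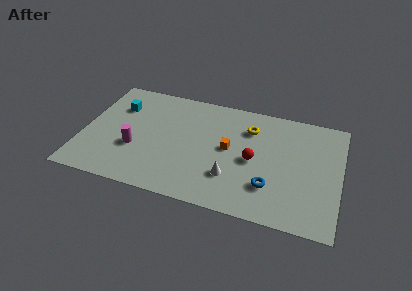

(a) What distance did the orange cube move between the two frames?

1.1

The orange cube moved from about (8.0, 3.9) to (8.7, 4.8), a distance of √(0.7² + 0.9²) ≈ 1.1.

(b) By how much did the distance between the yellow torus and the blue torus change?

+2.2

They were about 2.4 units apart before and 4.6 after — 2.2 units further apart.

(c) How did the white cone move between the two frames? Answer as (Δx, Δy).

(-1.3, 1.8)

The white cone started near (10.3, 0.8) and ended near (9.0, 2.6).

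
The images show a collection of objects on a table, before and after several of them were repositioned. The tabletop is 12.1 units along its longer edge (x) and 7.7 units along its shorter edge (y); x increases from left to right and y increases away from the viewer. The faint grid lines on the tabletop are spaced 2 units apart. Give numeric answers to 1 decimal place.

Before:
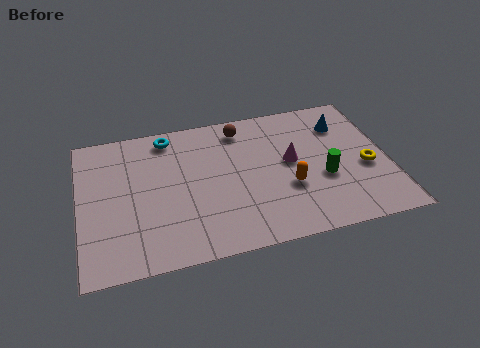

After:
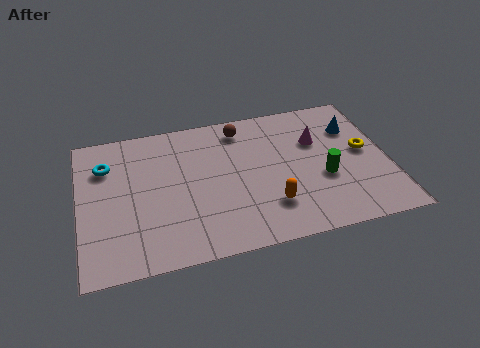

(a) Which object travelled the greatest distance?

the cyan torus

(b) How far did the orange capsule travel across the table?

1.1

The orange capsule was near (8.1, 2.8) before and (7.3, 2.0) after, so it travelled √(0.8² + 0.8²) ≈ 1.1 units.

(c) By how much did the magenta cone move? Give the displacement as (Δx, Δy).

(1.1, 0.9)

The magenta cone started near (8.3, 4.2) and ended near (9.4, 5.1).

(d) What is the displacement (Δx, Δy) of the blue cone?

(0.4, -0.3)

From the two frames, the blue cone sits at roughly (10.5, 5.8) before and (10.9, 5.5) after.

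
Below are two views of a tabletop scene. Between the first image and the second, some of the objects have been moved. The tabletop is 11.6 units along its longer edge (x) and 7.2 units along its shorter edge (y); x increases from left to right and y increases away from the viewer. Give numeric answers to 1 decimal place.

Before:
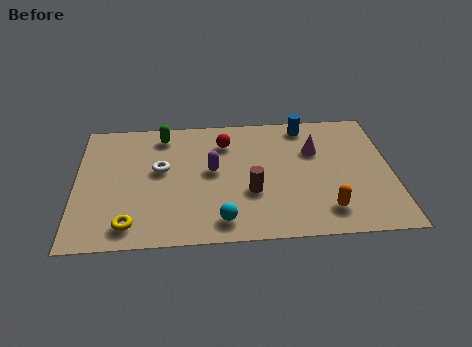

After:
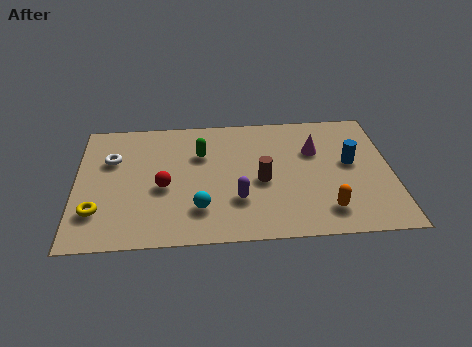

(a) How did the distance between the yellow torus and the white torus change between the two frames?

-0.3

The distance was about 3.2 in the first image and 2.9 in the second, so they moved 0.3 units closer together.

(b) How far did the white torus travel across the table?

1.9

The white torus moved from about (3.1, 4.1) to (1.3, 4.8), a distance of √(1.8² + 0.7²) ≈ 1.9.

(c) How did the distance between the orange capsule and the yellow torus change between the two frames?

+1.2

The distance was about 7.1 in the first image and 8.3 in the second, so they moved 1.2 units further apart.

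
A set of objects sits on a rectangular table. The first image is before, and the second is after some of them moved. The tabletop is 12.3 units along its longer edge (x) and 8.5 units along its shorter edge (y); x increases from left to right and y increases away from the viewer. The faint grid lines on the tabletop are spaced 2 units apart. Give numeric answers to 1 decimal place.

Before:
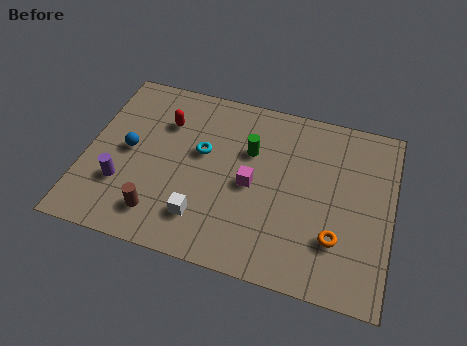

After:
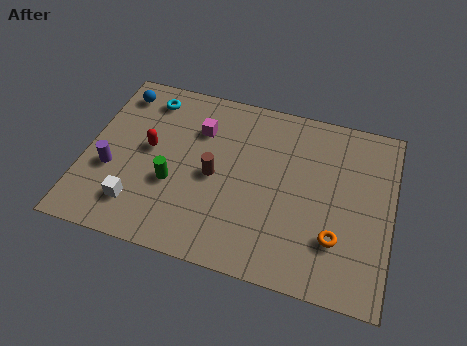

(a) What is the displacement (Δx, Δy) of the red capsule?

(-0.5, -1.5)

The red capsule started near (3.0, 6.1) and ended near (2.5, 4.6).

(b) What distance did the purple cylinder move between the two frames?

0.8

The purple cylinder was near (1.6, 2.6) before and (1.1, 3.2) after, so it travelled √(0.5² + 0.6²) ≈ 0.8 units.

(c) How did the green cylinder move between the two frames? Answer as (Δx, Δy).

(-2.9, -2.4)

The green cylinder started near (6.5, 5.6) and ended near (3.6, 3.2).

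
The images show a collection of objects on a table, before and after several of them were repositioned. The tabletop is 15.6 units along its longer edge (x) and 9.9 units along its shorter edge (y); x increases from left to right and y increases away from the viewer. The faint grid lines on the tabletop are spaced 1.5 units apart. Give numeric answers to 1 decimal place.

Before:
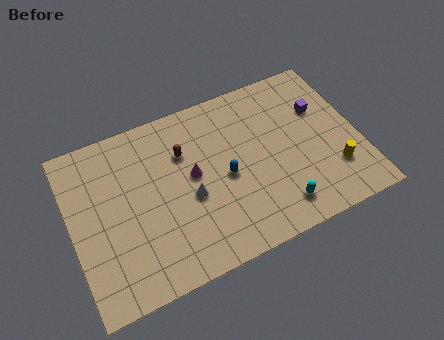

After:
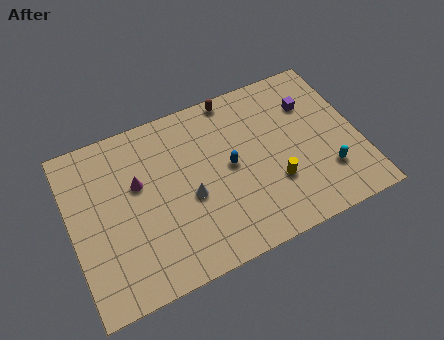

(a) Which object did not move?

the white cone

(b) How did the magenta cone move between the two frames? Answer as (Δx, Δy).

(-2.9, 0.7)

The magenta cone started near (6.6, 5.4) and ended near (3.7, 6.1).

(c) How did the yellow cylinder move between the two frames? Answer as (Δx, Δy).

(-3.2, 0.5)

The yellow cylinder started near (14.0, 2.7) and ended near (10.8, 3.2).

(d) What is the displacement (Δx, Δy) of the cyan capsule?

(2.8, 1.0)

The cyan capsule started near (10.8, 1.7) and ended near (13.6, 2.7).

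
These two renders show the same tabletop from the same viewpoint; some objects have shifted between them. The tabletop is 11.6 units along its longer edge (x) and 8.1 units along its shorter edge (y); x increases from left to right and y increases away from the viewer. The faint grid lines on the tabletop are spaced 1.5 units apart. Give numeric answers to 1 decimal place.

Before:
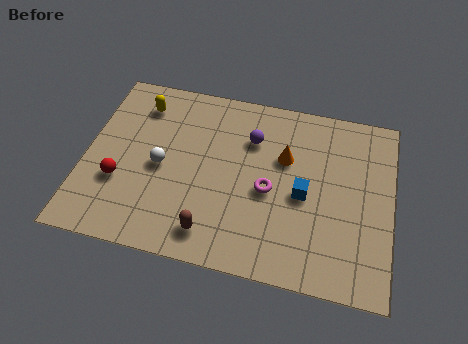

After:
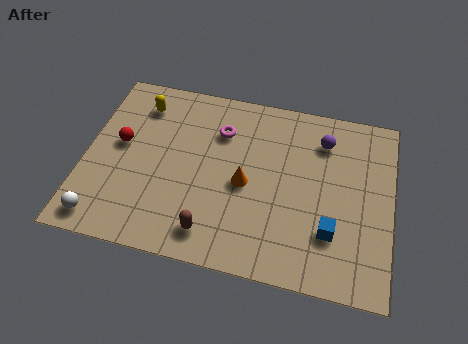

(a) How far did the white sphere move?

3.4

The white sphere moved from about (2.9, 3.8) to (0.9, 1.0), a distance of √(2.0² + 2.8²) ≈ 3.4.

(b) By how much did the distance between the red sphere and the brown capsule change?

+1.0

Before: roughly 3.9 units apart; after: 4.9. That's 1.0 units further apart.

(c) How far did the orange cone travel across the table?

2.1

From (7.5, 5.2) to (6.1, 3.7), the orange cone covered √(1.4² + 1.5²) ≈ 2.1 units.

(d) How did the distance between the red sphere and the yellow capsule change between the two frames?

-1.6

They were about 3.7 units apart before and 2.1 after — 1.6 units closer together.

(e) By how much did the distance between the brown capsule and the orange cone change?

-2.0

They were about 4.6 units apart before and 2.6 after — 2.0 units closer together.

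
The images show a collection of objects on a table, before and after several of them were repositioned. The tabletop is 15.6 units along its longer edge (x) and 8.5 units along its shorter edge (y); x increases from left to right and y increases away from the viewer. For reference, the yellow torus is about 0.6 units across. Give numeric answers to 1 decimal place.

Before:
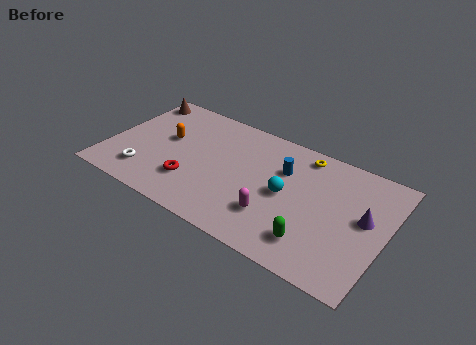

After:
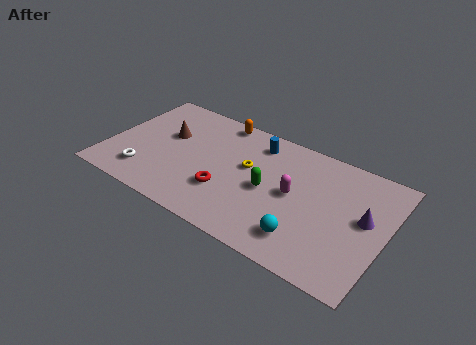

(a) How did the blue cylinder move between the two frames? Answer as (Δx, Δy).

(-1.7, 1.2)

The blue cylinder started near (9.7, 5.8) and ended near (8.0, 7.0).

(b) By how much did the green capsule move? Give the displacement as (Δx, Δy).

(-2.9, 2.2)

The green capsule started near (12.0, 1.8) and ended near (9.1, 4.0).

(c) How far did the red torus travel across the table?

1.9

The red torus moved from about (5.0, 2.4) to (6.9, 2.7), a distance of √(1.9² + 0.3²) ≈ 1.9.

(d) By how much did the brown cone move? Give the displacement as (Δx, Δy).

(2.2, -2.1)

From the two frames, the brown cone sits at roughly (0.9, 7.3) before and (3.1, 5.2) after.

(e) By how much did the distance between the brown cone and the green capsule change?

-6.3

Before: roughly 12.4 units apart; after: 6.1. That's 6.3 units closer together.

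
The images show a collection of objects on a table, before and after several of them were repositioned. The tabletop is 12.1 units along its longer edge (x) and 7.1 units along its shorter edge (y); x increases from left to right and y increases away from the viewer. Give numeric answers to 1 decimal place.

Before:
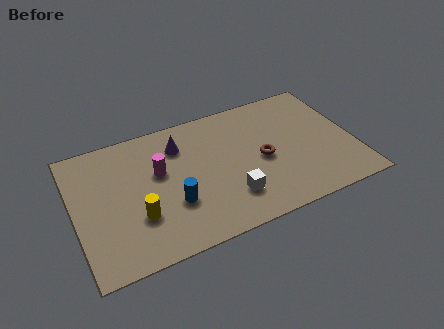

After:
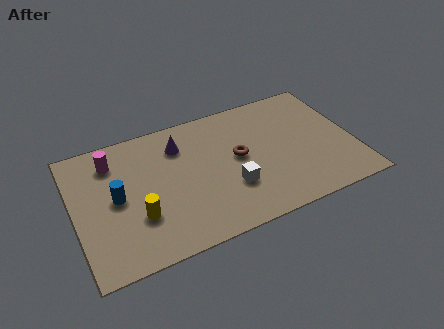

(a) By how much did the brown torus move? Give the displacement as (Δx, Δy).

(-1.0, 0.5)

From the two frames, the brown torus sits at roughly (8.1, 3.3) before and (7.1, 3.8) after.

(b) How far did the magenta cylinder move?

2.3

The magenta cylinder moved from about (3.7, 4.3) to (1.8, 5.6), a distance of √(1.9² + 1.3²) ≈ 2.3.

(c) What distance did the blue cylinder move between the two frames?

2.6

From (4.1, 2.4) to (1.8, 3.6), the blue cylinder covered √(2.3² + 1.2²) ≈ 2.6 units.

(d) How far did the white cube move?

0.5

From (6.5, 1.8) to (6.6, 2.3), the white cube covered √(0.1² + 0.5²) ≈ 0.5 units.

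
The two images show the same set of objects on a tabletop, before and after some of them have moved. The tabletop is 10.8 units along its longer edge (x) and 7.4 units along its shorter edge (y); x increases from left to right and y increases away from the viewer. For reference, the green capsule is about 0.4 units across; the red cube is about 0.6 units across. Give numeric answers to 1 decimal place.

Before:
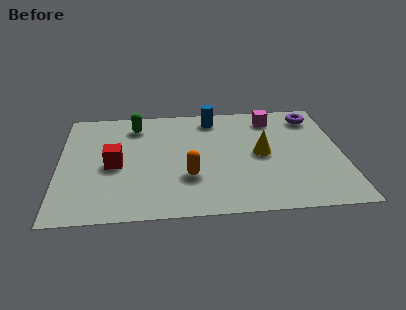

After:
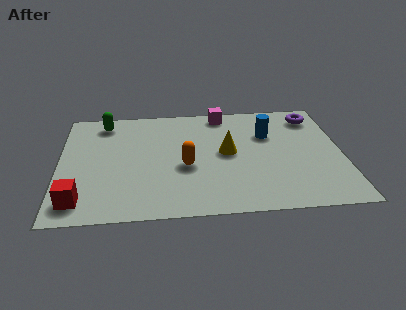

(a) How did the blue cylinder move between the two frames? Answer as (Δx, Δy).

(2.1, -1.3)

The blue cylinder was at about (5.9, 6.3) and moved to about (8.0, 5.0).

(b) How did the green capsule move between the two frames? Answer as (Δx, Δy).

(-1.2, 0.3)

The green capsule was at about (2.9, 6.0) and moved to about (1.7, 6.3).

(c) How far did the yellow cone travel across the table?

1.3

The yellow cone moved from about (7.7, 3.7) to (6.4, 3.9), a distance of √(1.3² + 0.2²) ≈ 1.3.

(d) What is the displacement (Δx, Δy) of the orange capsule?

(-0.1, 0.7)

The orange capsule was at about (4.9, 2.4) and moved to about (4.8, 3.1).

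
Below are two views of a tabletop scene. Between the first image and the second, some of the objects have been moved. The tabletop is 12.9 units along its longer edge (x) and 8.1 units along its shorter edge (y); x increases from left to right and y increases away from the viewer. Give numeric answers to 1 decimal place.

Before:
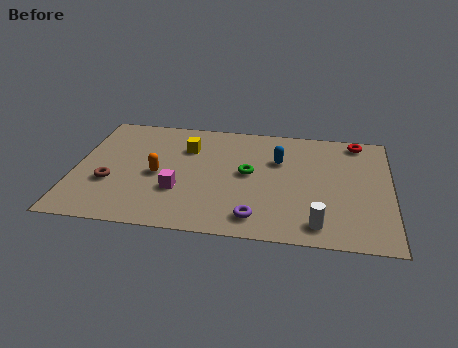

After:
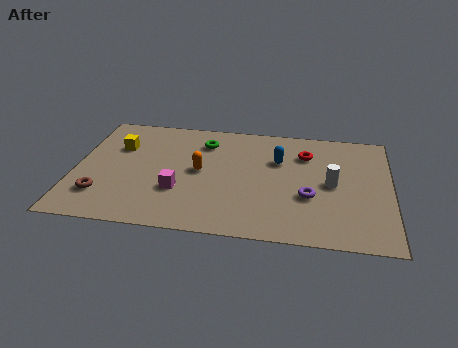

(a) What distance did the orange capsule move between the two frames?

1.8

The orange capsule was near (3.4, 3.7) before and (5.1, 4.2) after, so it travelled √(1.7² + 0.5²) ≈ 1.8 units.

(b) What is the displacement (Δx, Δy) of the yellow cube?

(-2.8, -0.3)

From the two frames, the yellow cube sits at roughly (4.5, 5.8) before and (1.7, 5.5) after.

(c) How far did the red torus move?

2.4

The red torus was near (11.5, 7.2) before and (9.4, 6.0) after, so it travelled √(2.1² + 1.2²) ≈ 2.4 units.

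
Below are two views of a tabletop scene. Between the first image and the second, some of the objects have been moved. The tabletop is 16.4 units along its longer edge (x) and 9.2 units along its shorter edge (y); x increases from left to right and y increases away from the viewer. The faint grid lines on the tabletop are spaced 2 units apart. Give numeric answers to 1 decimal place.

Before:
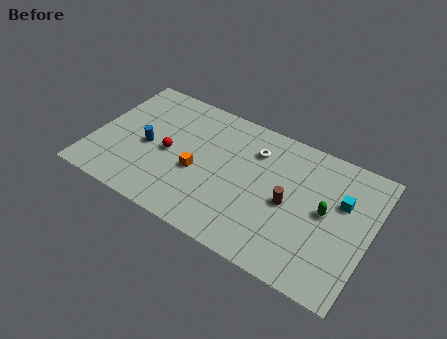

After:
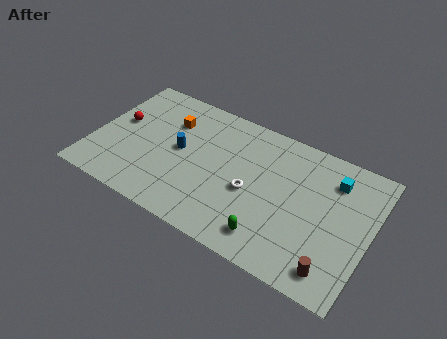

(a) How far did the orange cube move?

3.5

The orange cube was near (6.3, 3.8) before and (4.2, 6.6) after, so it travelled √(2.1² + 2.8²) ≈ 3.5 units.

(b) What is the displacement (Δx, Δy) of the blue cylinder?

(1.9, 0.6)

From the two frames, the blue cylinder sits at roughly (3.2, 4.2) before and (5.1, 4.8) after.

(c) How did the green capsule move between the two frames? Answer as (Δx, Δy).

(-2.8, -3.2)

From the two frames, the green capsule sits at roughly (13.8, 4.8) before and (11.0, 1.6) after.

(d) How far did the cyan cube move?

1.3

The cyan cube was near (14.6, 5.9) before and (14.0, 7.1) after, so it travelled √(0.6² + 1.2²) ≈ 1.3 units.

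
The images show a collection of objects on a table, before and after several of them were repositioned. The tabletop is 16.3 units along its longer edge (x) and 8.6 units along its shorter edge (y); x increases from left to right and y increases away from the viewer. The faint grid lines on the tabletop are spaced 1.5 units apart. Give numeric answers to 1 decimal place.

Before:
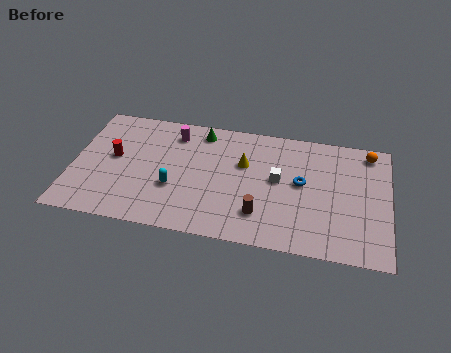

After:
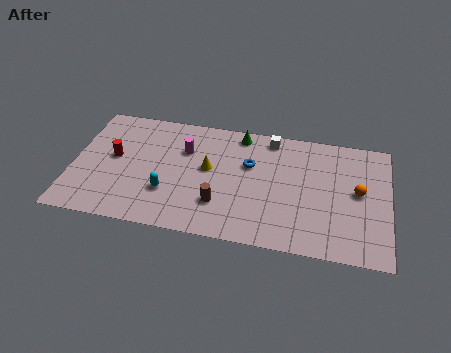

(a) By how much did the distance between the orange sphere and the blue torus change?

+1.3

The distance was about 4.4 in the first image and 5.7 in the second, so they moved 1.3 units further apart.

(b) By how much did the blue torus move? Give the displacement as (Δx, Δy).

(-2.7, 0.8)

From the two frames, the blue torus sits at roughly (11.8, 4.7) before and (9.1, 5.5) after.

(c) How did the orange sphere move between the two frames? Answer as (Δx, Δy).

(-0.5, -2.9)

From the two frames, the orange sphere sits at roughly (15.2, 7.5) before and (14.7, 4.6) after.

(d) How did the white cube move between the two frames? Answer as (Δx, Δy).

(-0.5, 2.9)

The white cube started near (10.6, 4.7) and ended near (10.1, 7.6).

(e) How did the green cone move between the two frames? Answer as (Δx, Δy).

(2.0, 0.2)

The green cone started near (6.5, 7.4) and ended near (8.5, 7.6).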